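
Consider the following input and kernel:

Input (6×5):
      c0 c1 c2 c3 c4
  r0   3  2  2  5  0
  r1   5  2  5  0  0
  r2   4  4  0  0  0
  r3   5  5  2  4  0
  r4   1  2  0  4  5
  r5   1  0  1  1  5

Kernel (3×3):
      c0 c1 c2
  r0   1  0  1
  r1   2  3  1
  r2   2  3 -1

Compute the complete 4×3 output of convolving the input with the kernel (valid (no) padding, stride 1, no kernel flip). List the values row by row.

Output[0,0]: The receptive field on the input at this output position is [3 2 2 / 5 2 5 / 4 4 0]. Elementwise product with the kernel and sum: 3·1 + 2·1 + 5·2 + 2·3 + 5·1 + 4·2 + 4·3 + 0·-1.

46 34 12
53 22 21
39 24 23
16 19 19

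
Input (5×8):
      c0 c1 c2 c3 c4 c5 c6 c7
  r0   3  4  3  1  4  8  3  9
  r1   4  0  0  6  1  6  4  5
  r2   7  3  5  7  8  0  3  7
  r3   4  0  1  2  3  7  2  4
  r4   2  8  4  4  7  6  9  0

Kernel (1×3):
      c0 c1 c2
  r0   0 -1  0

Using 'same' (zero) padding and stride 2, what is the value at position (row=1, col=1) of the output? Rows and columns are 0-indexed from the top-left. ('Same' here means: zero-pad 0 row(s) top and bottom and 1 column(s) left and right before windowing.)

The receptive field on the zero-padded input at this output position is [3 5 7]. Elementwise product with the kernel and sum: 5·-1.

-5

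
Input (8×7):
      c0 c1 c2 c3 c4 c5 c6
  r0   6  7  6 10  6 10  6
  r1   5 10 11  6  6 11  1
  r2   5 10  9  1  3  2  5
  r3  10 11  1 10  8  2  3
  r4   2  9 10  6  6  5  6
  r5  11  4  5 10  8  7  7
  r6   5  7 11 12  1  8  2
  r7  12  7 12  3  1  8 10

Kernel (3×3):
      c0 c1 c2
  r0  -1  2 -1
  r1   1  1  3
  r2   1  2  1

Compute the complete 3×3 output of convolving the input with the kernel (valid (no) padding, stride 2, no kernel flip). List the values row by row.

Output[0,0]: The receptive field on the input at this output position is [6 7 6 / 5 10 11 / 5 10 9]. Elementwise product with the kernel and sum: 6·-1 + 7·2 + 6·-1 + 5·1 + 10·1 + 11·3 + 5·1 + 10·2 + 9·1.
Output[0,1]: The receptive field on the input at this output position is [6 10 6 / 11 6 6 / 9 1 3]. Elementwise product with the kernel and sum: 6·-1 + 10·2 + 6·-1 + 11·1 + 6·1 + 6·3 + 9·1 + 1·2 + 3·1.

84 57 40
60 53 37
66 71 53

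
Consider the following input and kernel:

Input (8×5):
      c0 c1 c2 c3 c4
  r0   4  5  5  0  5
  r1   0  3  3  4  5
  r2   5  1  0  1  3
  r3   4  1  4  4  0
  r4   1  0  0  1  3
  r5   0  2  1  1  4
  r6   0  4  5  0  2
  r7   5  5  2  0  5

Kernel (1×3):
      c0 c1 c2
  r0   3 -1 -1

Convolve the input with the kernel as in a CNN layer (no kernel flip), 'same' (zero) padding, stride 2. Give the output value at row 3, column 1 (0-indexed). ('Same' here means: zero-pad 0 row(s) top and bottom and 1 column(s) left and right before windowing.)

7

The receptive field on the zero-padded input at this output position is [4 5 0]. Elementwise product with the kernel and sum: 4·3 + 5·-1 + 0·-1.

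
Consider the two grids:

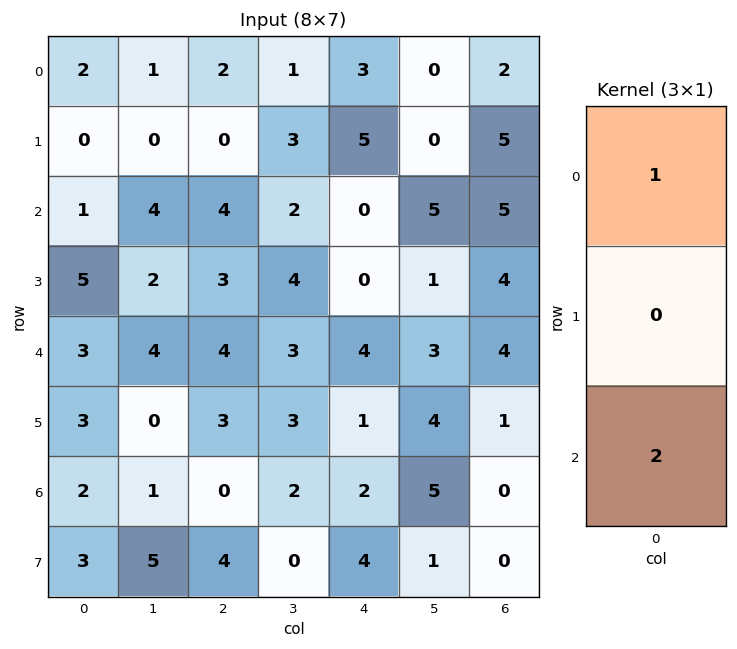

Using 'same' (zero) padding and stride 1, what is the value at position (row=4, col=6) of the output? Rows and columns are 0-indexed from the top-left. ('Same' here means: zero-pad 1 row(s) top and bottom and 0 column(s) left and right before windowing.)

6

The receptive field on the zero-padded input at this output position is [4 / 4 / 1]. Elementwise product with the kernel and sum: 4·1 + 1·2.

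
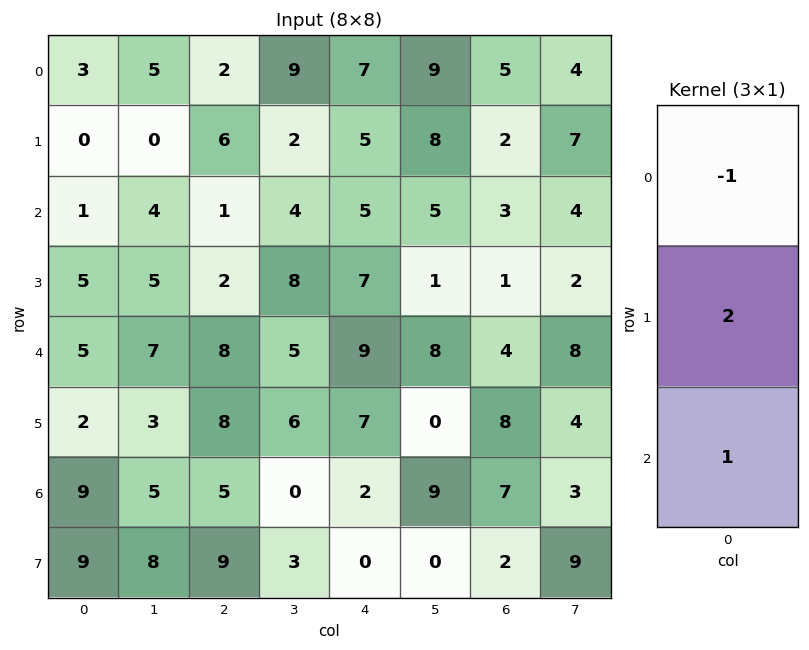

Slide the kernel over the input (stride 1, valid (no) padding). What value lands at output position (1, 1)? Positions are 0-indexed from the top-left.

13

The receptive field on the input at this output position is [0 / 4 / 5]. Elementwise product with the kernel and sum: 0·-1 + 4·2 + 5·1.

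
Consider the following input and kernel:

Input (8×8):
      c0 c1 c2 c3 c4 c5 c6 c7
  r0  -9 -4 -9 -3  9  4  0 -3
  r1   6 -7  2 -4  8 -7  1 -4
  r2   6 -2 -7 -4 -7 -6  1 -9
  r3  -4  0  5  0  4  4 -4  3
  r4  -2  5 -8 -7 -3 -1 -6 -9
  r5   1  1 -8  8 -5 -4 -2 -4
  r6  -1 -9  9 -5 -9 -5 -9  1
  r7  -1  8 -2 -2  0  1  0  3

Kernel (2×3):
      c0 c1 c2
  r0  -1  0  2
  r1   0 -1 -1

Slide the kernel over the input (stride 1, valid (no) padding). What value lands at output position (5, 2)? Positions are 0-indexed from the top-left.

The receptive field on the input at this output position is [-8 8 -5 / 9 -5 -9]. Elementwise product with the kernel and sum: -8·-1 + -5·2 + -5·-1 + -9·-1.

12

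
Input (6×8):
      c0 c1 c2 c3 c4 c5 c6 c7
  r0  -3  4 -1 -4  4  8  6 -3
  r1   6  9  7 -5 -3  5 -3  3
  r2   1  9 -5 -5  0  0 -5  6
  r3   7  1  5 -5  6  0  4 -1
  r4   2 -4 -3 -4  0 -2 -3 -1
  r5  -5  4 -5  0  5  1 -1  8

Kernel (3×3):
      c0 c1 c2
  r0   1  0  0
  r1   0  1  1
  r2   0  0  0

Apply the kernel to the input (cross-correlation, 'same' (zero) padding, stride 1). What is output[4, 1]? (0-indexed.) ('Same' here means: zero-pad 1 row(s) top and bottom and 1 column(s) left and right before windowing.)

0

The receptive field on the zero-padded input at this output position is [7 1 5 / 2 -4 -3 / -5 4 -5]. Elementwise product with the kernel and sum: 7·1 + -4·1 + -3·1.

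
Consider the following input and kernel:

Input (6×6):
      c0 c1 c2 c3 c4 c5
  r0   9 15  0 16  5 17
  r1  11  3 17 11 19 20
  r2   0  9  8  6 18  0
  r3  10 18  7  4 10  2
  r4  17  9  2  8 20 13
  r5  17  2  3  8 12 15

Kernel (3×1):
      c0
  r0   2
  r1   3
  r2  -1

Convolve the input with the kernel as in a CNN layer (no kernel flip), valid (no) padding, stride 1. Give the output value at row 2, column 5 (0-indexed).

The receptive field on the input at this output position is [0 / 2 / 13]. Elementwise product with the kernel and sum: 0·2 + 2·3 + 13·-1.

-7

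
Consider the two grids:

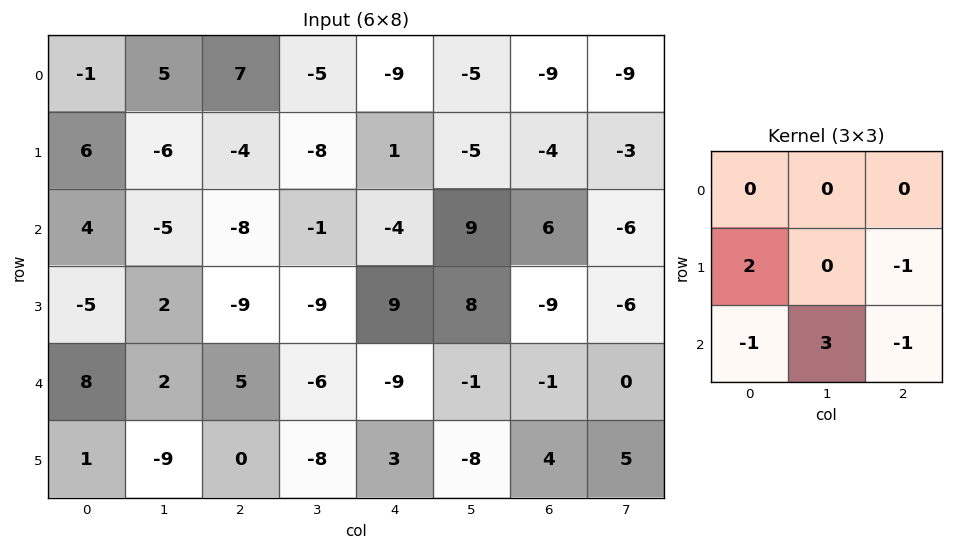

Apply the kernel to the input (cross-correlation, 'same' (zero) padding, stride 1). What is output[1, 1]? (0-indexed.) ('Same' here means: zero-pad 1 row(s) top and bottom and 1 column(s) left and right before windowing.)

5

The receptive field on the zero-padded input at this output position is [-1 5 7 / 6 -6 -4 / 4 -5 -8]. Elementwise product with the kernel and sum: 6·2 + -4·-1 + 4·-1 + -5·3 + -8·-1.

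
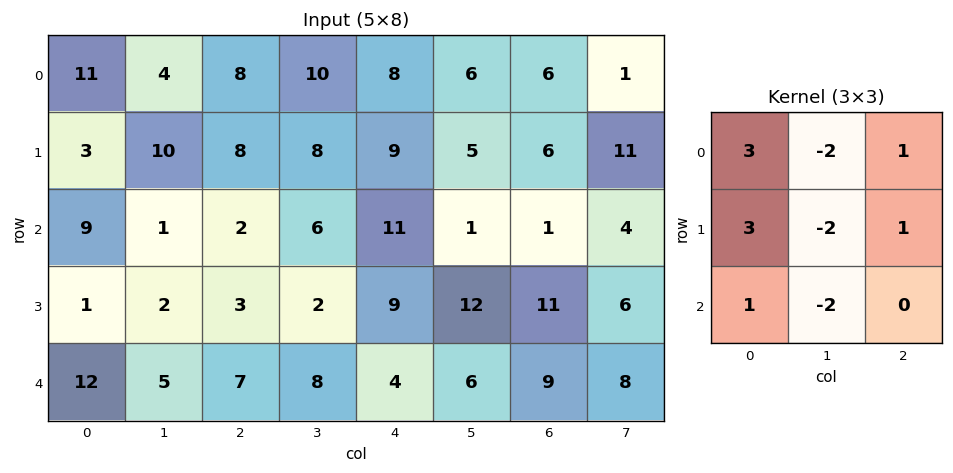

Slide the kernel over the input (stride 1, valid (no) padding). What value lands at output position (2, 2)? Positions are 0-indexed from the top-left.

10

The receptive field on the input at this output position is [2 6 11 / 3 2 9 / 7 8 4]. Elementwise product with the kernel and sum: 2·3 + 6·-2 + 11·1 + 3·3 + 2·-2 + 9·1 + 7·1 + 8·-2.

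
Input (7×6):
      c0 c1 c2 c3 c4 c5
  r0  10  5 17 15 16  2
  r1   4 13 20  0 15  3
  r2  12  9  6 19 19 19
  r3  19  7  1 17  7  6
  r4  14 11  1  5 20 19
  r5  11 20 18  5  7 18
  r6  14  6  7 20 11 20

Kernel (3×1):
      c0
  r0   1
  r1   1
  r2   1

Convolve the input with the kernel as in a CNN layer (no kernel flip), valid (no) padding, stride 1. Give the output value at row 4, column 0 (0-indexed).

The receptive field on the input at this output position is [14 / 11 / 14]. Elementwise product with the kernel and sum: 14·1 + 11·1 + 14·1.

39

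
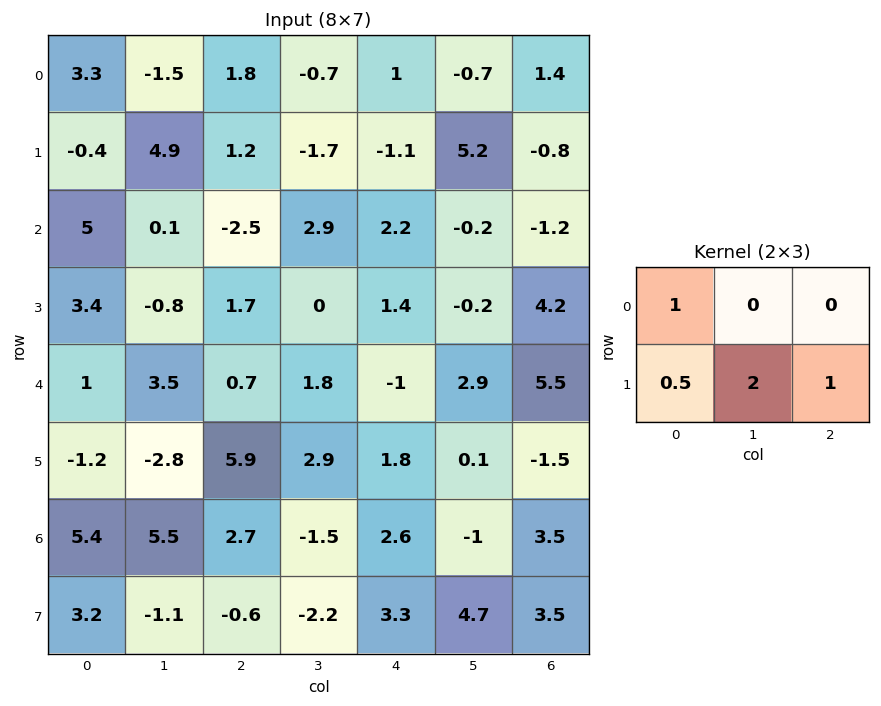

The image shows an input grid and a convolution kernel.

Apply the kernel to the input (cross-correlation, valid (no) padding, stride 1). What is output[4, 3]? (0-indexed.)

The receptive field on the input at this output position is [1.8 -1 2.9 / 2.9 1.8 0.1]. Elementwise product with the kernel and sum: 1.8·1 + 2.9·0.5 + 1.8·2 + 0.1·1.

6.95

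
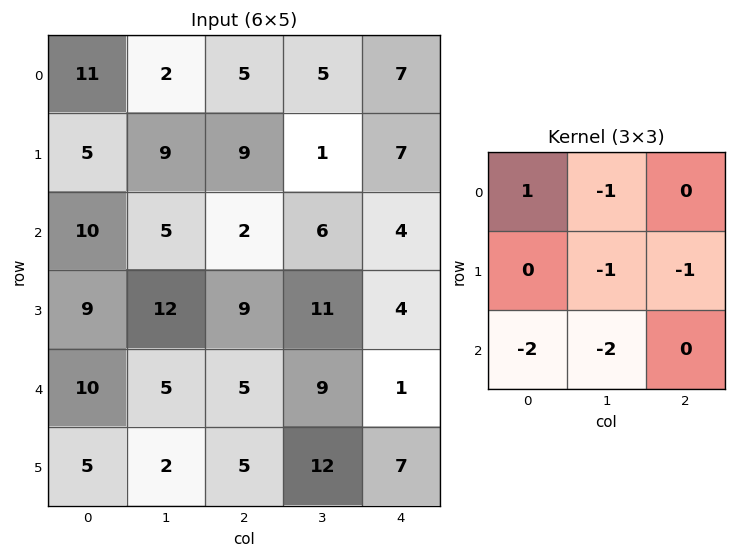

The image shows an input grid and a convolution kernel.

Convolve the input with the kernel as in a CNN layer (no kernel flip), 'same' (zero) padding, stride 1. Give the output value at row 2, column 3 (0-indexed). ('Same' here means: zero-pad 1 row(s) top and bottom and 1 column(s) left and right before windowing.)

-42

The receptive field on the zero-padded input at this output position is [9 1 7 / 2 6 4 / 9 11 4]. Elementwise product with the kernel and sum: 9·1 + 1·-1 + 6·-1 + 4·-1 + 9·-2 + 11·-2.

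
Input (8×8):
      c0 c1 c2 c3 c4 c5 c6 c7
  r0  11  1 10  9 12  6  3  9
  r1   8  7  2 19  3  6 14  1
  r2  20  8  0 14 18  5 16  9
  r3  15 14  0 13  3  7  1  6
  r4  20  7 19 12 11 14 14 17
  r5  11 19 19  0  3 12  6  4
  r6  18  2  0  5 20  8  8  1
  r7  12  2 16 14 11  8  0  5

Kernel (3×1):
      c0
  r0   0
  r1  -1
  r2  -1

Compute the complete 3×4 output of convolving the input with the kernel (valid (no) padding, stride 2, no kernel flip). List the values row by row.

Output[0,0]: The receptive field on the input at this output position is [11 / 8 / 20]. Elementwise product with the kernel and sum: 8·-1 + 20·-1.

-28 -2 -21 -30
-35 -19 -14 -15
-29 -19 -23 -14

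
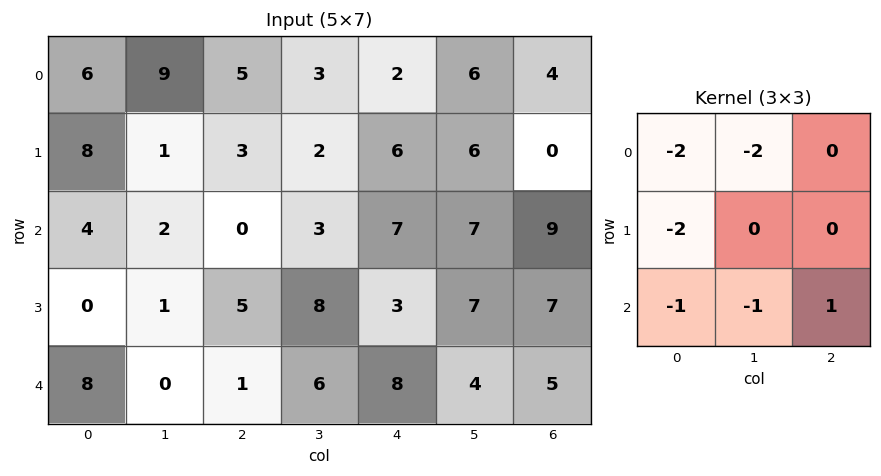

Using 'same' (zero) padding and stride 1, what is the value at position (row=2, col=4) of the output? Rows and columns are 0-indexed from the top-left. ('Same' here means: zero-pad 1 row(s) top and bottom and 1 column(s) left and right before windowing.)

The receptive field on the zero-padded input at this output position is [2 6 6 / 3 7 7 / 8 3 7]. Elementwise product with the kernel and sum: 2·-2 + 6·-2 + 3·-2 + 8·-1 + 3·-1 + 7·1.

-26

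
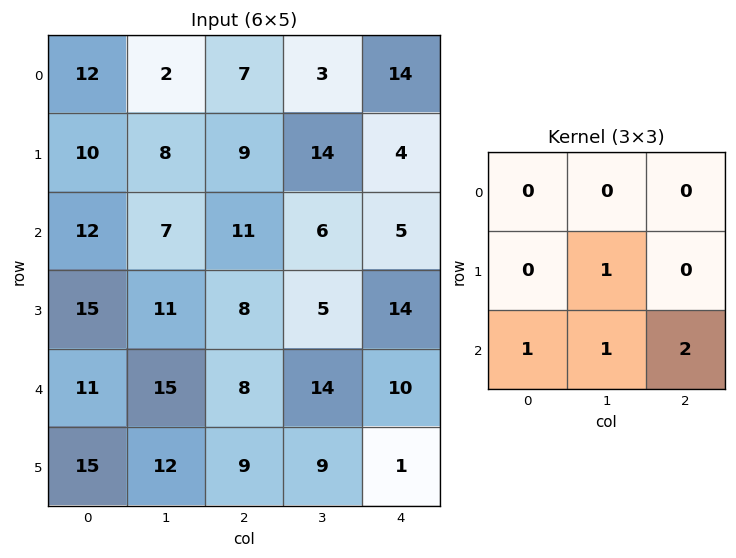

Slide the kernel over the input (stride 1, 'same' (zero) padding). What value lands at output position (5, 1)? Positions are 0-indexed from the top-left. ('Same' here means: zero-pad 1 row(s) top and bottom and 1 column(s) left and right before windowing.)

The receptive field on the zero-padded input at this output position is [11 15 8 / 15 12 9 / 0 0 0]. Elementwise product with the kernel and sum: 12·1 + 0·1 + 0·1 + 0·2.

12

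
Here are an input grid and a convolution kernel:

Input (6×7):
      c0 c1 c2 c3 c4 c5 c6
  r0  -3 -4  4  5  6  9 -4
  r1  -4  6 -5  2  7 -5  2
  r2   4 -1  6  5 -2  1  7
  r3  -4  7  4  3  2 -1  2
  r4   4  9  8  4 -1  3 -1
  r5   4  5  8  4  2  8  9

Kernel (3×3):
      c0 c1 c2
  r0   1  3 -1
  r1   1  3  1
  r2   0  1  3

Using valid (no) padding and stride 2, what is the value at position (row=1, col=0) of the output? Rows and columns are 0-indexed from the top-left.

The receptive field on the input at this output position is [4 -1 6 / -4 7 4 / 4 9 8]. Elementwise product with the kernel and sum: 4·1 + -1·3 + 6·-1 + -4·1 + 7·3 + 4·1 + 9·1 + 8·3.

49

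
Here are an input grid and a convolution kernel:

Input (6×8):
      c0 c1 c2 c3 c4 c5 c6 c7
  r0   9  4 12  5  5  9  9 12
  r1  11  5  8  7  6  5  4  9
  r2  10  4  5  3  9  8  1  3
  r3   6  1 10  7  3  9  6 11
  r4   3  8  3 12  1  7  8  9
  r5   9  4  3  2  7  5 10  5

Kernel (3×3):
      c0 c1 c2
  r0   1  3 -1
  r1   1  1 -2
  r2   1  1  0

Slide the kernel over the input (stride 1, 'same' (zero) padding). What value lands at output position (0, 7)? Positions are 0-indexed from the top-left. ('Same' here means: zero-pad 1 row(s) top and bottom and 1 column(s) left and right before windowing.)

The receptive field on the zero-padded input at this output position is [0 0 0 / 9 12 0 / 4 9 0]. Elementwise product with the kernel and sum: 0·1 + 0·3 + 0·-1 + 9·1 + 12·1 + 0·-2 + 4·1 + 9·1.

34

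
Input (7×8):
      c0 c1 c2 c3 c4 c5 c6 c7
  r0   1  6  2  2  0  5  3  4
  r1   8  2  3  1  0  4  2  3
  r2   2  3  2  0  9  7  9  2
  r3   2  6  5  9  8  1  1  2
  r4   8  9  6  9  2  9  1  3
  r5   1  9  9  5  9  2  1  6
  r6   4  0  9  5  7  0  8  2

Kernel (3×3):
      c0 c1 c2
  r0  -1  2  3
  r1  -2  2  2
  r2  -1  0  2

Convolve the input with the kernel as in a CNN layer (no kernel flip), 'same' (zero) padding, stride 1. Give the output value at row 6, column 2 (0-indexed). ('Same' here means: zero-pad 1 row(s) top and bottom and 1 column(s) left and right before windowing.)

The receptive field on the zero-padded input at this output position is [9 9 5 / 0 9 5 / 0 0 0]. Elementwise product with the kernel and sum: 9·-1 + 9·2 + 5·3 + 0·-2 + 9·2 + 5·2 + 0·-1 + 0·2.

52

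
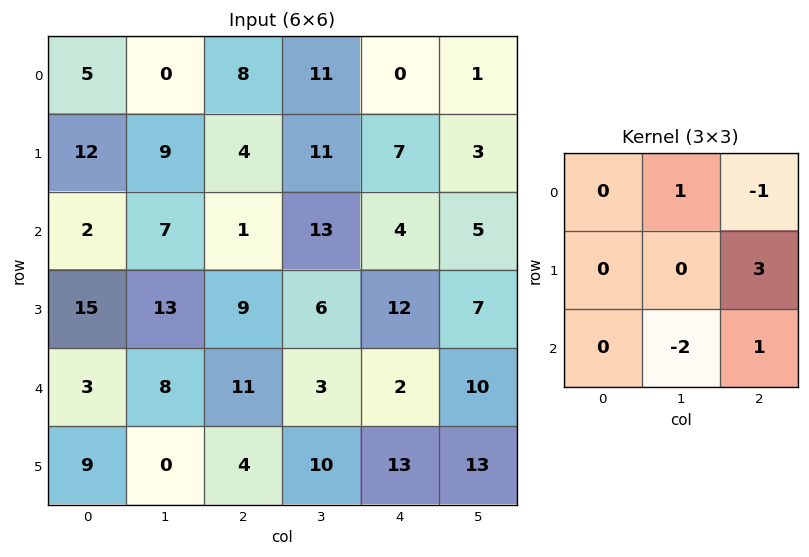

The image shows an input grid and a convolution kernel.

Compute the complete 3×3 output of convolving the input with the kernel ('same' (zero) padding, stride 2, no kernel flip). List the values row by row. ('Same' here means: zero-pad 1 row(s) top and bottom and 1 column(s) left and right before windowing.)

Output[0,0]: The receptive field on the zero-padded input at this output position is [0 0 0 / 0 5 0 / 0 12 9]. Elementwise product with the kernel and sum: 0·1 + 0·-1 + 0·3 + 12·-2 + 9·1.

-15 36 -8
7 20 2
8 14 22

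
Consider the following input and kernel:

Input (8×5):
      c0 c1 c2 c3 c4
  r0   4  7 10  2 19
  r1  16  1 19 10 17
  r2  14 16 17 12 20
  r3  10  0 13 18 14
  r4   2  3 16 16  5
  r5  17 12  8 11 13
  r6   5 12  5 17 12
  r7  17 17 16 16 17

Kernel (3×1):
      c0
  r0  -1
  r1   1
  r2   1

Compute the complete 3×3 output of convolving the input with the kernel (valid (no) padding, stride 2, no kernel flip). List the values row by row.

Output[0,0]: The receptive field on the input at this output position is [4 / 16 / 14]. Elementwise product with the kernel and sum: 4·-1 + 16·1 + 14·1.
Output[0,1]: The receptive field on the input at this output position is [10 / 19 / 17]. Elementwise product with the kernel and sum: 10·-1 + 19·1 + 17·1.

26 26 18
-2 12 -1
20 -3 20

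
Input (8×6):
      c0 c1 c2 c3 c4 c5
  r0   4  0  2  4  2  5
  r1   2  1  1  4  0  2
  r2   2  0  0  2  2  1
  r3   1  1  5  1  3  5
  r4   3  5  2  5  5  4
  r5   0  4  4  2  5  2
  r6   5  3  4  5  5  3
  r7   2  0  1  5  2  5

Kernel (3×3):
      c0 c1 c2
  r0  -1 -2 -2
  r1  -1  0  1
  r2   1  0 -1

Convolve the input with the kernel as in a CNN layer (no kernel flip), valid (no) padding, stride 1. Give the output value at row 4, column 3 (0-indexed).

-21

The receptive field on the input at this output position is [5 5 4 / 2 5 2 / 5 5 3]. Elementwise product with the kernel and sum: 5·-1 + 5·-2 + 4·-2 + 2·-1 + 2·1 + 5·1 + 3·-1.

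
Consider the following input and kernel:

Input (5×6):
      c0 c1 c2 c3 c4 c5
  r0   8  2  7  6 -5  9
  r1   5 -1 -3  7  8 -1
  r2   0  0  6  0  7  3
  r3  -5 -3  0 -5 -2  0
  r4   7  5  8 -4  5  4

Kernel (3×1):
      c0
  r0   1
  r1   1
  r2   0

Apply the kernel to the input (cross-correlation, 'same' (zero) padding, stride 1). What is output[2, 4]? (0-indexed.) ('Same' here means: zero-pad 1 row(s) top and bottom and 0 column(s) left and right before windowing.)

15

The receptive field on the zero-padded input at this output position is [8 / 7 / -2]. Elementwise product with the kernel and sum: 8·1 + 7·1.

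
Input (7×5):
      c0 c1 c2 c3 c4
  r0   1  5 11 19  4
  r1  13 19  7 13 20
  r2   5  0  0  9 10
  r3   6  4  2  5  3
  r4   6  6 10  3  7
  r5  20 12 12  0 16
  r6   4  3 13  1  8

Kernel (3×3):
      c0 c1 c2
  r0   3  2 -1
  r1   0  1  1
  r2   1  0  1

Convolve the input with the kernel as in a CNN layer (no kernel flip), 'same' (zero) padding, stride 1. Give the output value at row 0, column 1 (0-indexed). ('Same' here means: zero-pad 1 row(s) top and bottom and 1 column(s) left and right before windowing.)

The receptive field on the zero-padded input at this output position is [0 0 0 / 1 5 11 / 13 19 7]. Elementwise product with the kernel and sum: 0·3 + 0·2 + 0·-1 + 5·1 + 11·1 + 13·1 + 7·1.

36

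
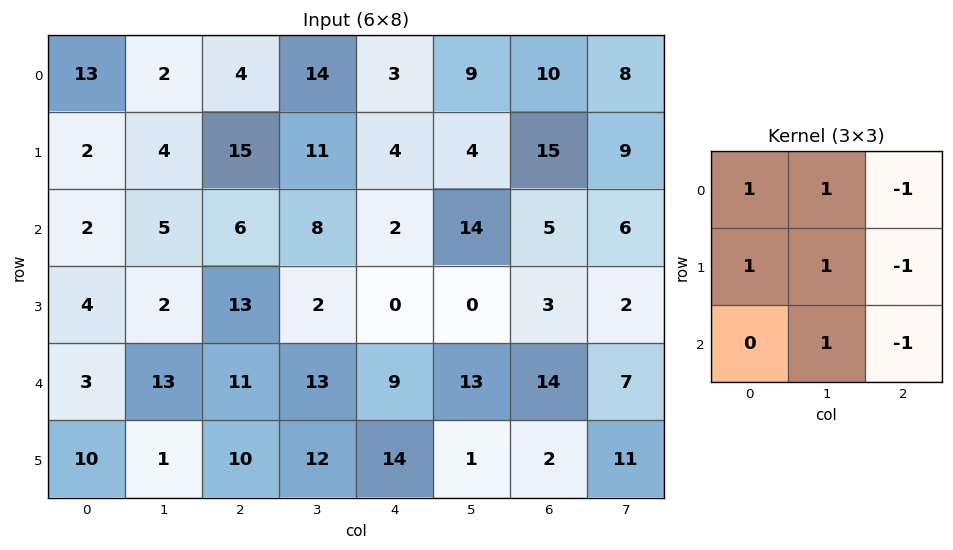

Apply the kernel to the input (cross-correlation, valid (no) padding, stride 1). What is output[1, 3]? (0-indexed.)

The receptive field on the input at this output position is [11 4 4 / 8 2 14 / 2 0 0]. Elementwise product with the kernel and sum: 11·1 + 4·1 + 4·-1 + 8·1 + 2·1 + 14·-1 + 0·1 + 0·-1.

7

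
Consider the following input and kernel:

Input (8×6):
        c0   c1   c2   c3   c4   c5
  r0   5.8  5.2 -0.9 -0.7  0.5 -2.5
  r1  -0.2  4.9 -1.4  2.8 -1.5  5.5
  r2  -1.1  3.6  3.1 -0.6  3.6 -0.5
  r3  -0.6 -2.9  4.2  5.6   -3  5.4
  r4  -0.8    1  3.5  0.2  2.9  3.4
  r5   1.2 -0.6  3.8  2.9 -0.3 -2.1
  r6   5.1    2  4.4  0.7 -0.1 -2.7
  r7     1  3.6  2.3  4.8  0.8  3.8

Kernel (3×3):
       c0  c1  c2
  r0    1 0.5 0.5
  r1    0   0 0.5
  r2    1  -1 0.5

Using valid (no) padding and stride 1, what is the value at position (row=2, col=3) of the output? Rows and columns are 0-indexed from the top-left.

2.65

The receptive field on the input at this output position is [-0.6 3.6 -0.5 / 5.6 -3 5.4 / 0.2 2.9 3.4]. Elementwise product with the kernel and sum: -0.6·1 + 3.6·0.5 + -0.5·0.5 + 5.4·0.5 + 0.2·1 + 2.9·-1 + 3.4·0.5.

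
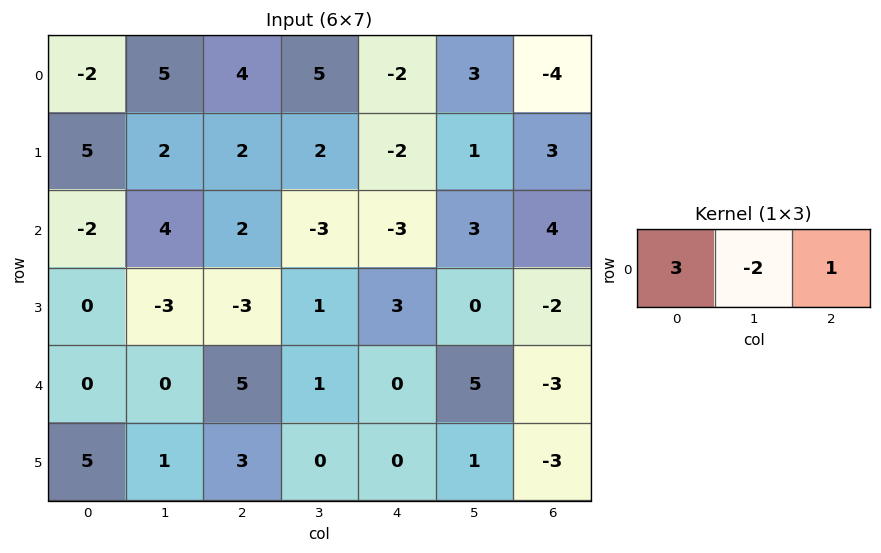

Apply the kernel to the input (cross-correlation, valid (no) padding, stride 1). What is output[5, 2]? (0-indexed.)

9

The receptive field on the input at this output position is [3 0 0]. Elementwise product with the kernel and sum: 3·3 + 0·-2 + 0·1.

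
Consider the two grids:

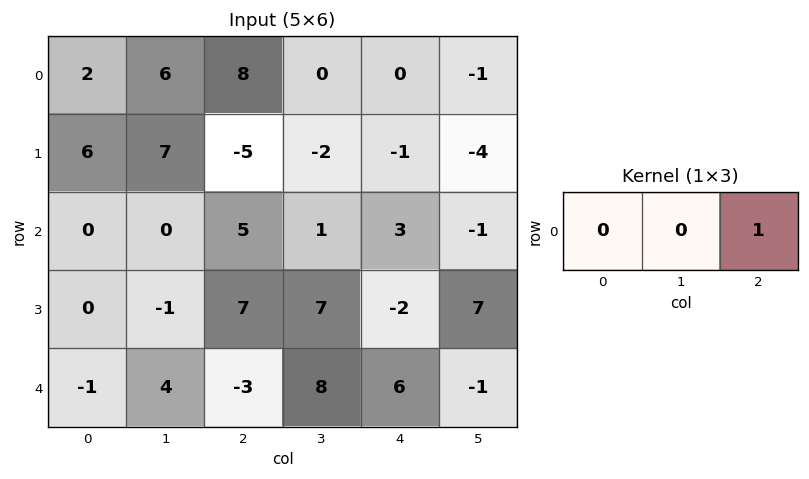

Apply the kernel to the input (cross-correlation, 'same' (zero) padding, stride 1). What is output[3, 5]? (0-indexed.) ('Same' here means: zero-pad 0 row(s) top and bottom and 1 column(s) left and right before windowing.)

0

The receptive field on the zero-padded input at this output position is [-2 7 0]. Elementwise product with the kernel and sum: 0·1.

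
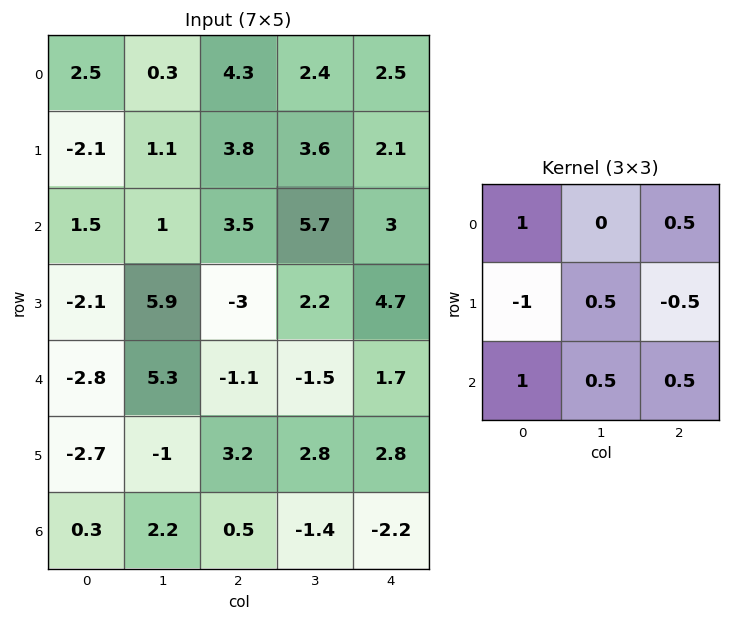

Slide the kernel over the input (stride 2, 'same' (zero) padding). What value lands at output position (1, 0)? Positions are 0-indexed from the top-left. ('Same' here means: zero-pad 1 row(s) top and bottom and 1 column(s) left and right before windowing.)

2.7

The receptive field on the zero-padded input at this output position is [0 -2.1 1.1 / 0 1.5 1 / 0 -2.1 5.9]. Elementwise product with the kernel and sum: 0·1 + 1.1·0.5 + 0·-1 + 1.5·0.5 + 1·-0.5 + 0·1 + -2.1·0.5 + 5.9·0.5.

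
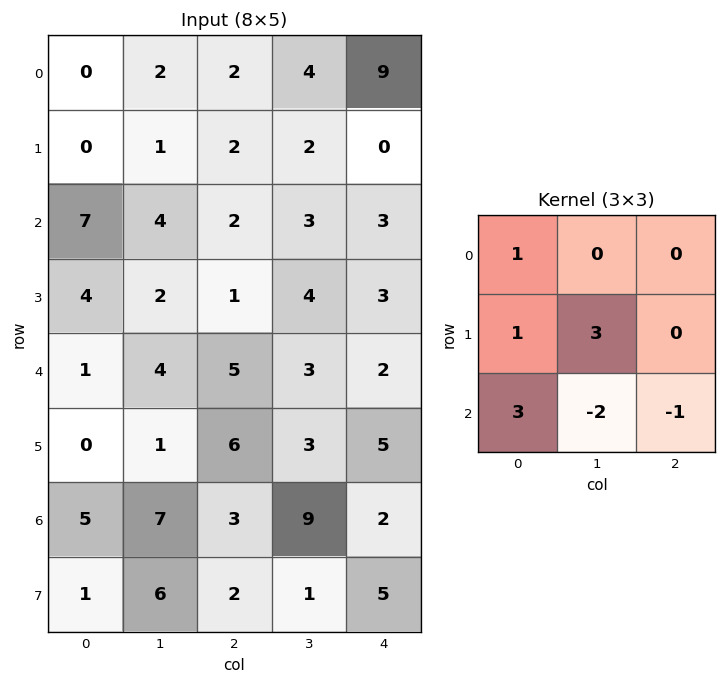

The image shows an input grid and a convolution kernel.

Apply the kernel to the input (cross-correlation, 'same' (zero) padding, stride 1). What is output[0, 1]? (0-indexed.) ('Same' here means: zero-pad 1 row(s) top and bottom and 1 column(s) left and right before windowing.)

The receptive field on the zero-padded input at this output position is [0 0 0 / 0 2 2 / 0 1 2]. Elementwise product with the kernel and sum: 0·1 + 0·1 + 2·3 + 0·3 + 1·-2 + 2·-1.

2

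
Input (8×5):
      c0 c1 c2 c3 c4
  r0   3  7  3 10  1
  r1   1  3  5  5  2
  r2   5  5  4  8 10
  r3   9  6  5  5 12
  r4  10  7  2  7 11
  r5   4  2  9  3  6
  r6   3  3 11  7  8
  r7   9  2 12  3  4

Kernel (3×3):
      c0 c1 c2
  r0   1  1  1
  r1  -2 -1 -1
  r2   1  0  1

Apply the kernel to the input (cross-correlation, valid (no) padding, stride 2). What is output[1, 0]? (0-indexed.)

The receptive field on the input at this output position is [5 5 4 / 9 6 5 / 10 7 2]. Elementwise product with the kernel and sum: 5·1 + 5·1 + 4·1 + 9·-2 + 6·-1 + 5·-1 + 10·1 + 2·1.

-3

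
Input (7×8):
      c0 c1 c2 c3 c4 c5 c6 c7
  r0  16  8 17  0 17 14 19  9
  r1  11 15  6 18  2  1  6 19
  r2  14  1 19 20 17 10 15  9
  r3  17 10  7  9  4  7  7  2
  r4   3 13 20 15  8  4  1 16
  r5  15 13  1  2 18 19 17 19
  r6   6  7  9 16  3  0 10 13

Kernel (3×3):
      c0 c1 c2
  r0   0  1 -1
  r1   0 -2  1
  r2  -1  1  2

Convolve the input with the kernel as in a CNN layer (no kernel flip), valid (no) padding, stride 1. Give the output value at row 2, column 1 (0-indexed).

The receptive field on the input at this output position is [1 19 20 / 10 7 9 / 13 20 15]. Elementwise product with the kernel and sum: 19·1 + 20·-1 + 7·-2 + 9·1 + 13·-1 + 20·1 + 15·2.

31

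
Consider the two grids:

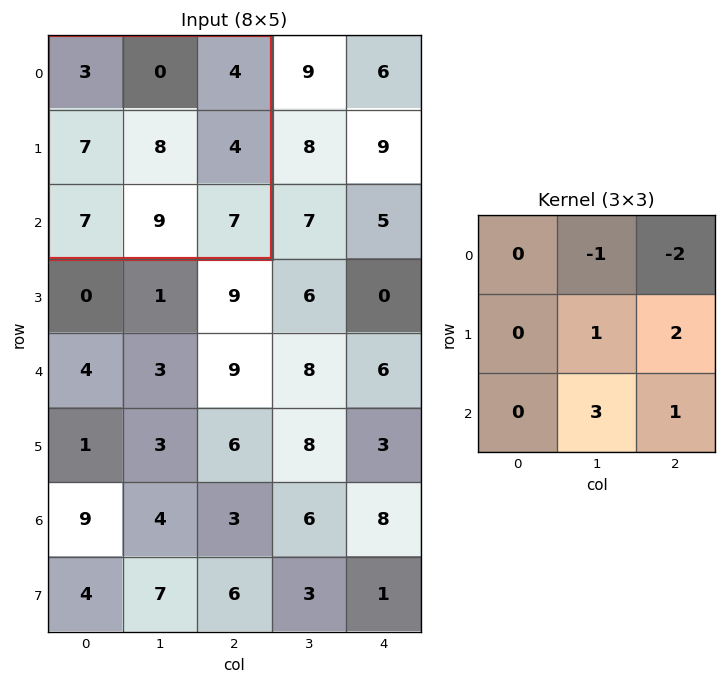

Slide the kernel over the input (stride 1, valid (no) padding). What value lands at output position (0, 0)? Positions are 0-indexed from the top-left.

42

The receptive field on the input at this output position is [3 0 4 / 7 8 4 / 7 9 7]. Elementwise product with the kernel and sum: 0·-1 + 4·-2 + 8·1 + 4·2 + 9·3 + 7·1.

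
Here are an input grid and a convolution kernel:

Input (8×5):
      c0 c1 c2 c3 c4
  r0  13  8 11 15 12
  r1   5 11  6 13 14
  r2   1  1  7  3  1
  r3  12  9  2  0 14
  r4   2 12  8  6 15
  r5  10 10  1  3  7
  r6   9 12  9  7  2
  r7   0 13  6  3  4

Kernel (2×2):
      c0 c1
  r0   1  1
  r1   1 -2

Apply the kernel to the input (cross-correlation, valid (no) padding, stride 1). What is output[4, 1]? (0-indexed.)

The receptive field on the input at this output position is [12 8 / 10 1]. Elementwise product with the kernel and sum: 12·1 + 8·1 + 10·1 + 1·-2.

28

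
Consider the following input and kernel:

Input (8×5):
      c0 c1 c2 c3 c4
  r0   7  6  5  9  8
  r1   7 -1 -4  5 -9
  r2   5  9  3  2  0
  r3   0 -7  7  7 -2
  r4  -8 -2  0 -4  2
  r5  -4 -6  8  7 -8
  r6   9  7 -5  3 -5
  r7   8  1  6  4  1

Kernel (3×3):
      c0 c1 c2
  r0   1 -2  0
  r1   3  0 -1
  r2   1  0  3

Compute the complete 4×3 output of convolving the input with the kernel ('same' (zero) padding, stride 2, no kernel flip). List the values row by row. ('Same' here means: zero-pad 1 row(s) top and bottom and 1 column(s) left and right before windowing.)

-9 23 32
-44 46 36
-16 -8 6
4 9 36

Output[0,0]: The receptive field on the zero-padded input at this output position is [0 0 0 / 0 7 6 / 0 7 -1]. Elementwise product with the kernel and sum: 0·1 + 0·-2 + 0·3 + 6·-1 + 0·1 + -1·3.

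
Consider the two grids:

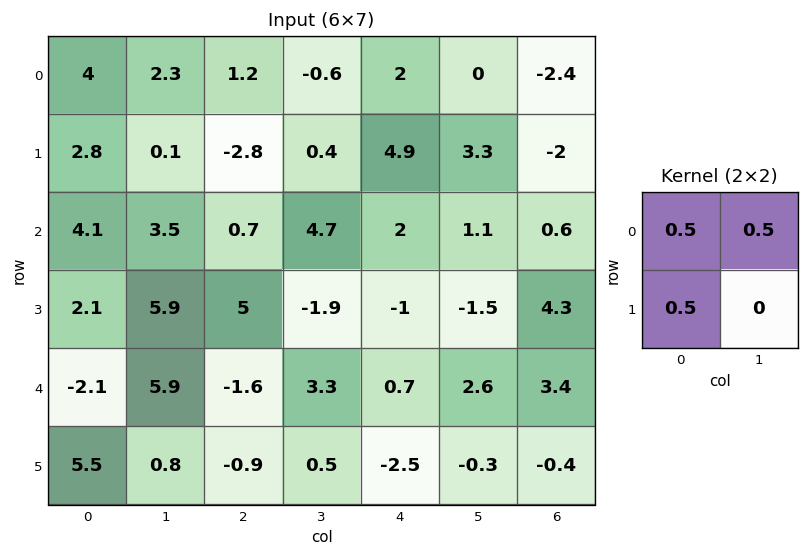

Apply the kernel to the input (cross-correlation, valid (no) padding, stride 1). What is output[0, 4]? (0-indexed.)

3.45

The receptive field on the input at this output position is [2 0 / 4.9 3.3]. Elementwise product with the kernel and sum: 2·0.5 + 0·0.5 + 4.9·0.5.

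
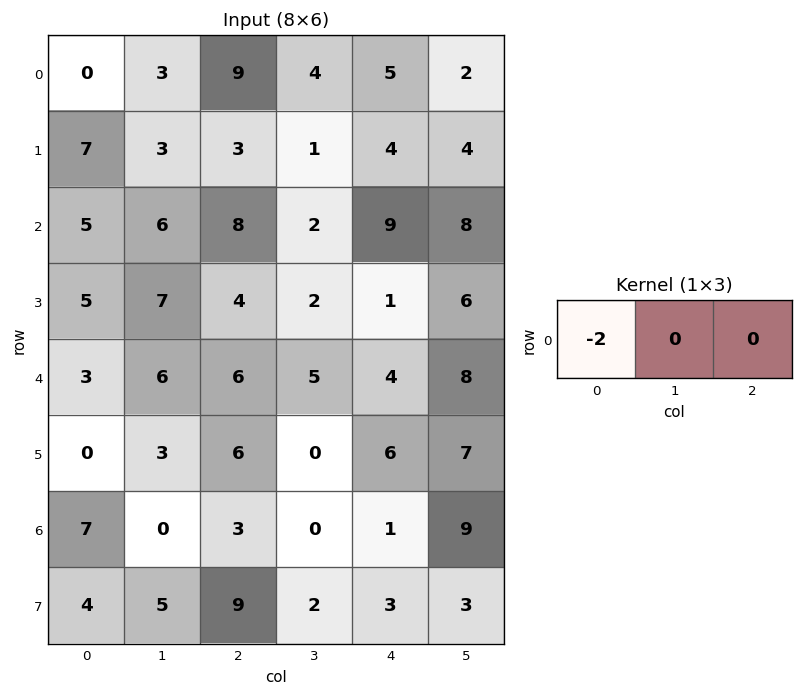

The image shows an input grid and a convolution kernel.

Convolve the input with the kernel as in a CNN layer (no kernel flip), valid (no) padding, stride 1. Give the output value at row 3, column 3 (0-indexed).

-4

The receptive field on the input at this output position is [2 1 6]. Elementwise product with the kernel and sum: 2·-2.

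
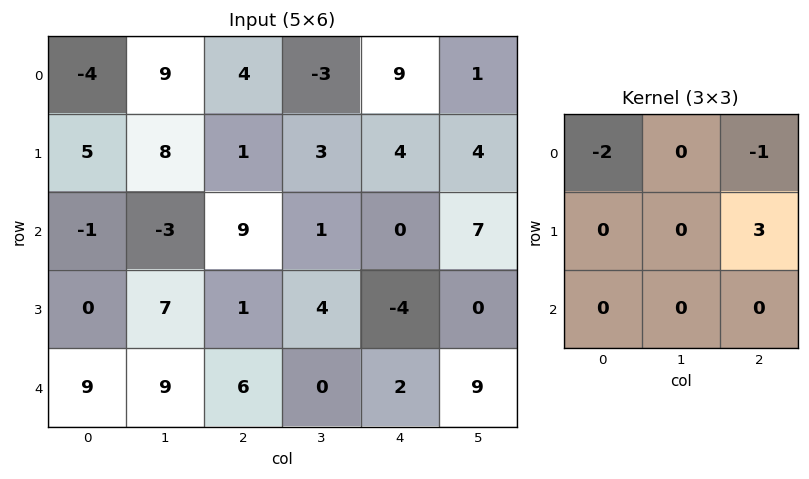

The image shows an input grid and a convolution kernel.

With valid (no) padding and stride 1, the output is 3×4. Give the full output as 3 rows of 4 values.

Output[0,0]: The receptive field on the input at this output position is [-4 9 4 / 5 8 1 / -1 -3 9]. Elementwise product with the kernel and sum: -4·-2 + 4·-1 + 1·3.

7 -6 -5 17
16 -16 -6 11
-4 17 -30 -9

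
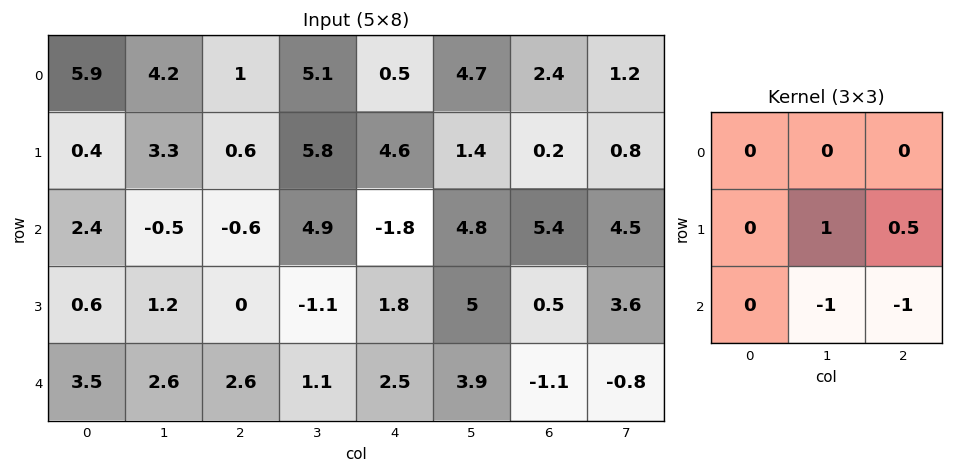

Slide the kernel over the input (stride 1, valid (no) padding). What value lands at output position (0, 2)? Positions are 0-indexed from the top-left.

The receptive field on the input at this output position is [1 5.1 0.5 / 0.6 5.8 4.6 / -0.6 4.9 -1.8]. Elementwise product with the kernel and sum: 5.8·1 + 4.6·0.5 + 4.9·-1 + -1.8·-1.

5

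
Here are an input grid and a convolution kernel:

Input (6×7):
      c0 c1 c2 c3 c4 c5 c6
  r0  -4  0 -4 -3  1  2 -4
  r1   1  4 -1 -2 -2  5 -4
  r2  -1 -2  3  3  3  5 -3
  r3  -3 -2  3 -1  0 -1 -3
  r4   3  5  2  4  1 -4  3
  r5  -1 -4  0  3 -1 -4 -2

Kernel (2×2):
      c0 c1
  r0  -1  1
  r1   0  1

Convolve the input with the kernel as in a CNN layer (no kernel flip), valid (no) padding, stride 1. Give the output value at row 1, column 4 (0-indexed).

12

The receptive field on the input at this output position is [-2 5 / 3 5]. Elementwise product with the kernel and sum: -2·-1 + 5·1 + 5·1.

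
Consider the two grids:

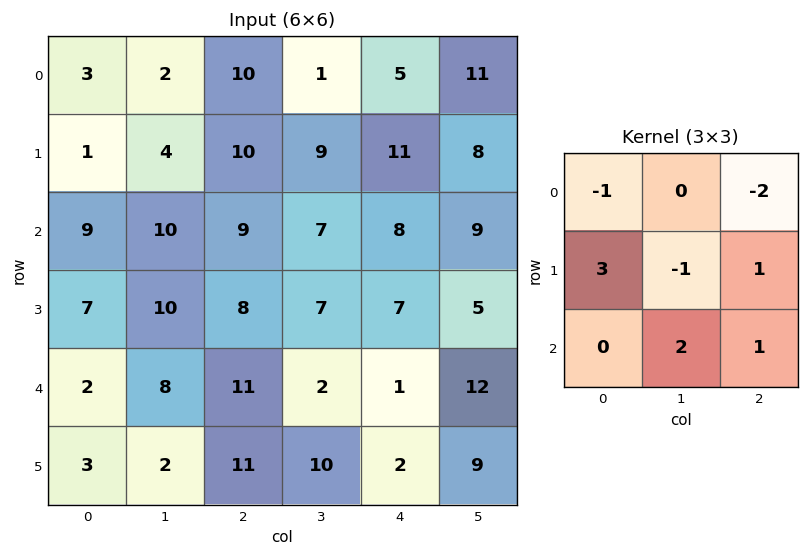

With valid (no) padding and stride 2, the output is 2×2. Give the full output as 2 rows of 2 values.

15 34
19 4

Output[0,0]: The receptive field on the input at this output position is [3 2 10 / 1 4 10 / 9 10 9]. Elementwise product with the kernel and sum: 3·-1 + 10·-2 + 1·3 + 4·-1 + 10·1 + 10·2 + 9·1.
Output[0,1]: The receptive field on the input at this output position is [10 1 5 / 10 9 11 / 9 7 8]. Elementwise product with the kernel and sum: 10·-1 + 5·-2 + 10·3 + 9·-1 + 11·1 + 7·2 + 8·1.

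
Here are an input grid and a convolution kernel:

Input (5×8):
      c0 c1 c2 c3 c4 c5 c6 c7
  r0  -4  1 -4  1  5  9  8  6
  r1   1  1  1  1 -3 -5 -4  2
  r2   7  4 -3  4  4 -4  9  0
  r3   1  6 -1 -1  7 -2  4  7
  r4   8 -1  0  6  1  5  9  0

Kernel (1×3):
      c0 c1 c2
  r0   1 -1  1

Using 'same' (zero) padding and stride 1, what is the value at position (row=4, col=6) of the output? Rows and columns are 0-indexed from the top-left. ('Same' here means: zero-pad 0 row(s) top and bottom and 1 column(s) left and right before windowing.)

-4

The receptive field on the zero-padded input at this output position is [5 9 0]. Elementwise product with the kernel and sum: 5·1 + 9·-1 + 0·1.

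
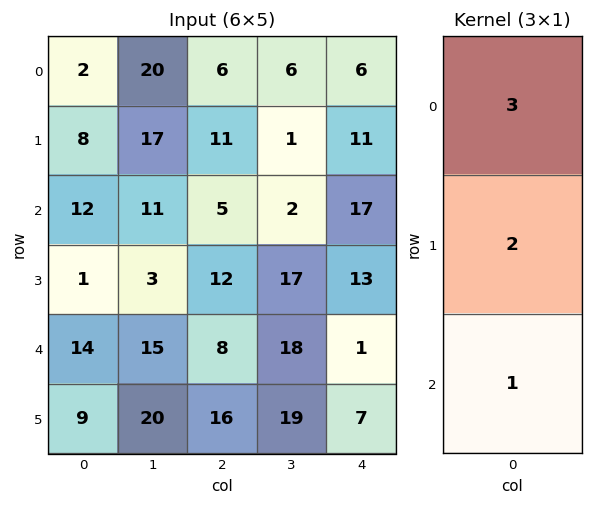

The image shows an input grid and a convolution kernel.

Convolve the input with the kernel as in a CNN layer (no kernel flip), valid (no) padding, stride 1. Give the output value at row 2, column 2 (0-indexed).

The receptive field on the input at this output position is [5 / 12 / 8]. Elementwise product with the kernel and sum: 5·3 + 12·2 + 8·1.

47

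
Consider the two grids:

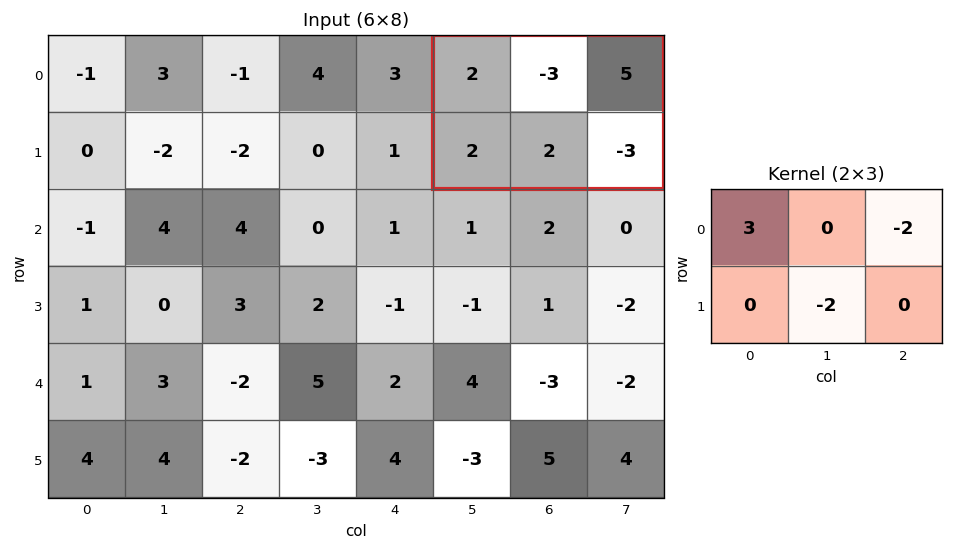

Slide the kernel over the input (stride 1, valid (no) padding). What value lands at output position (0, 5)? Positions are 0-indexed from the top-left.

-8

The receptive field on the input at this output position is [2 -3 5 / 2 2 -3]. Elementwise product with the kernel and sum: 2·3 + 5·-2 + 2·-2.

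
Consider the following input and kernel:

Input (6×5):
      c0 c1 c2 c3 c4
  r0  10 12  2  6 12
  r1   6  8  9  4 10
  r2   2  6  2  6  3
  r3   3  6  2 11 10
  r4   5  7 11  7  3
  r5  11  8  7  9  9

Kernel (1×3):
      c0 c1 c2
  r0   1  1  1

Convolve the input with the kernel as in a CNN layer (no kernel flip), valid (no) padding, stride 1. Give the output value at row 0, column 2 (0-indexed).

The receptive field on the input at this output position is [2 6 12]. Elementwise product with the kernel and sum: 2·1 + 6·1 + 12·1.

20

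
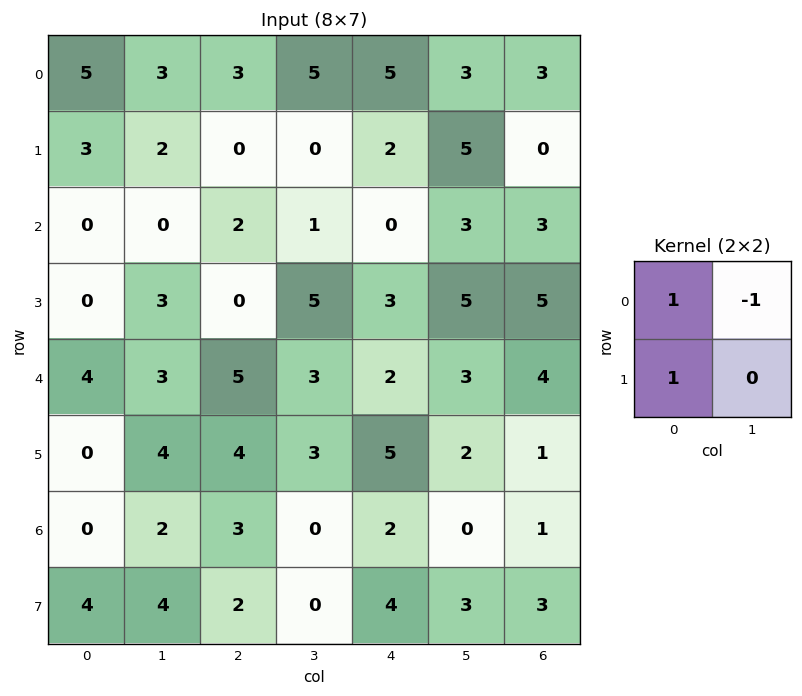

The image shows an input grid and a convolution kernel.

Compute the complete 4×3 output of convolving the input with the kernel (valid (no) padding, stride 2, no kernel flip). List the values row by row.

Output[0,0]: The receptive field on the input at this output position is [5 3 / 3 2]. Elementwise product with the kernel and sum: 5·1 + 3·-1 + 3·1.
Output[0,1]: The receptive field on the input at this output position is [3 5 / 0 0]. Elementwise product with the kernel and sum: 3·1 + 5·-1 + 0·1.

5 -2 4
0 1 0
1 6 4
2 5 6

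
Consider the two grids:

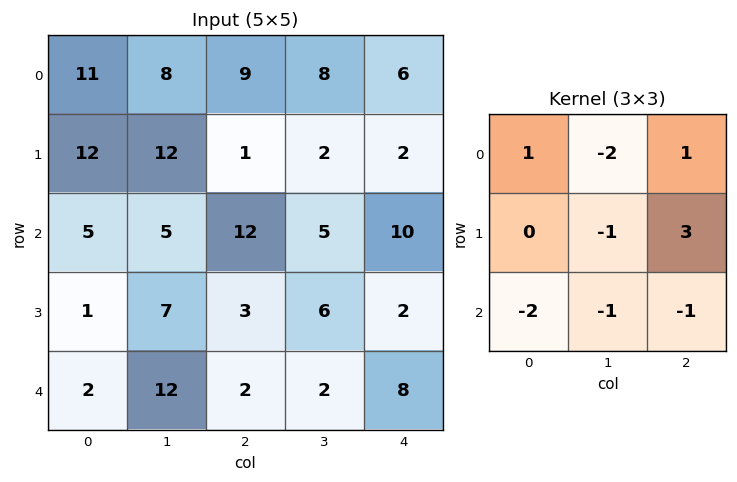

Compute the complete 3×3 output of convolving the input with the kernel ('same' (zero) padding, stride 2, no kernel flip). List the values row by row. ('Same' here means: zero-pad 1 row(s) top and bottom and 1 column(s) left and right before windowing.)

-11 -12 -12
-10 -8 -26
39 11 -6

Output[0,0]: The receptive field on the zero-padded input at this output position is [0 0 0 / 0 11 8 / 0 12 12]. Elementwise product with the kernel and sum: 0·1 + 0·-2 + 0·1 + 11·-1 + 8·3 + 0·-2 + 12·-1 + 12·-1.
Output[0,1]: The receptive field on the zero-padded input at this output position is [0 0 0 / 8 9 8 / 12 1 2]. Elementwise product with the kernel and sum: 0·1 + 0·-2 + 0·1 + 9·-1 + 8·3 + 12·-2 + 1·-1 + 2·-1.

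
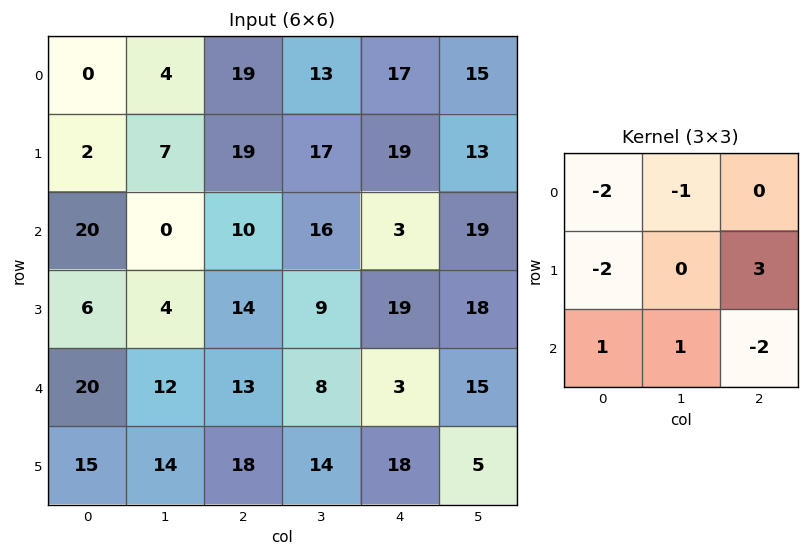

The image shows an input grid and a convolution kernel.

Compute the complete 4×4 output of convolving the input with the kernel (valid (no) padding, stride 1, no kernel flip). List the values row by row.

49 -12 -12 -57
-39 15 -81 -36
-4 18 8 -18
-24 -18 -58 14

Output[0,0]: The receptive field on the input at this output position is [0 4 19 / 2 7 19 / 20 0 10]. Elementwise product with the kernel and sum: 0·-2 + 4·-1 + 2·-2 + 19·3 + 20·1 + 0·1 + 10·-2.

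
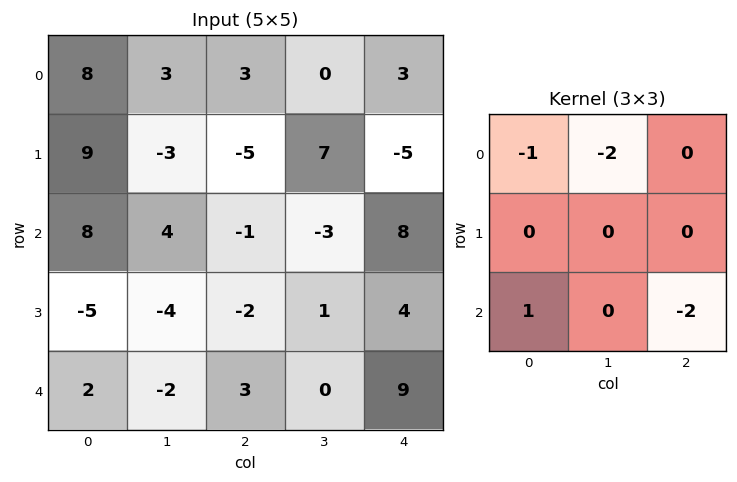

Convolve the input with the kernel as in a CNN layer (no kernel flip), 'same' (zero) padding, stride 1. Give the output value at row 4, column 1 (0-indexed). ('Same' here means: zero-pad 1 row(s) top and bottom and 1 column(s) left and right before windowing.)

13

The receptive field on the zero-padded input at this output position is [-5 -4 -2 / 2 -2 3 / 0 0 0]. Elementwise product with the kernel and sum: -5·-1 + -4·-2 + 0·1 + 0·-2.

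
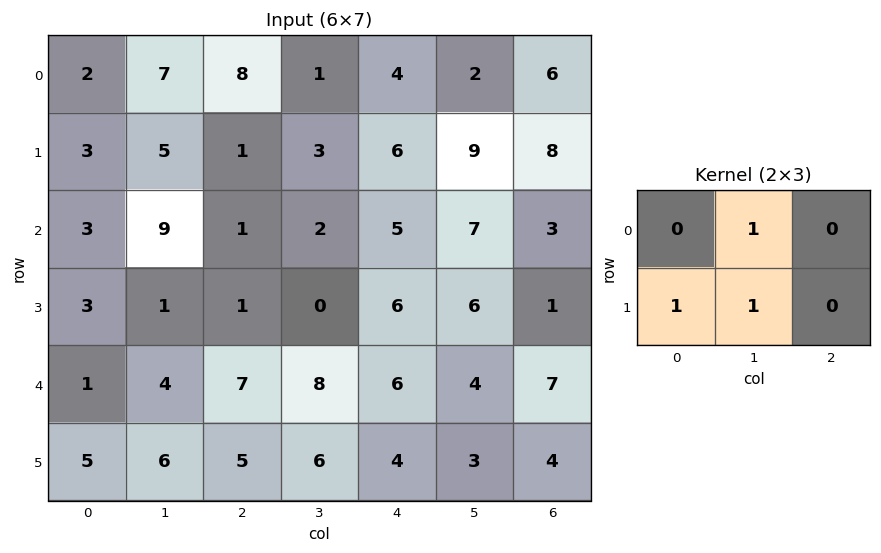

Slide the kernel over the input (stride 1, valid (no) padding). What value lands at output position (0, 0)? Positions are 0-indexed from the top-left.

15

The receptive field on the input at this output position is [2 7 8 / 3 5 1]. Elementwise product with the kernel and sum: 7·1 + 3·1 + 5·1.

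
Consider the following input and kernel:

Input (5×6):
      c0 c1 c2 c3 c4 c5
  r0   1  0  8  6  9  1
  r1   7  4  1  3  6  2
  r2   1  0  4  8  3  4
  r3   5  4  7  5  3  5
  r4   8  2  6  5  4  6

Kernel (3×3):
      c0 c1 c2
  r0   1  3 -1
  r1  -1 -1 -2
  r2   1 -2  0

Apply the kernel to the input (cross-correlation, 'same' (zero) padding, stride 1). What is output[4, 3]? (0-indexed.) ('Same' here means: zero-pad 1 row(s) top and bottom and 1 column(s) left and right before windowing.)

The receptive field on the zero-padded input at this output position is [7 5 3 / 6 5 4 / 0 0 0]. Elementwise product with the kernel and sum: 7·1 + 5·3 + 3·-1 + 6·-1 + 5·-1 + 4·-2 + 0·1 + 0·-2.

0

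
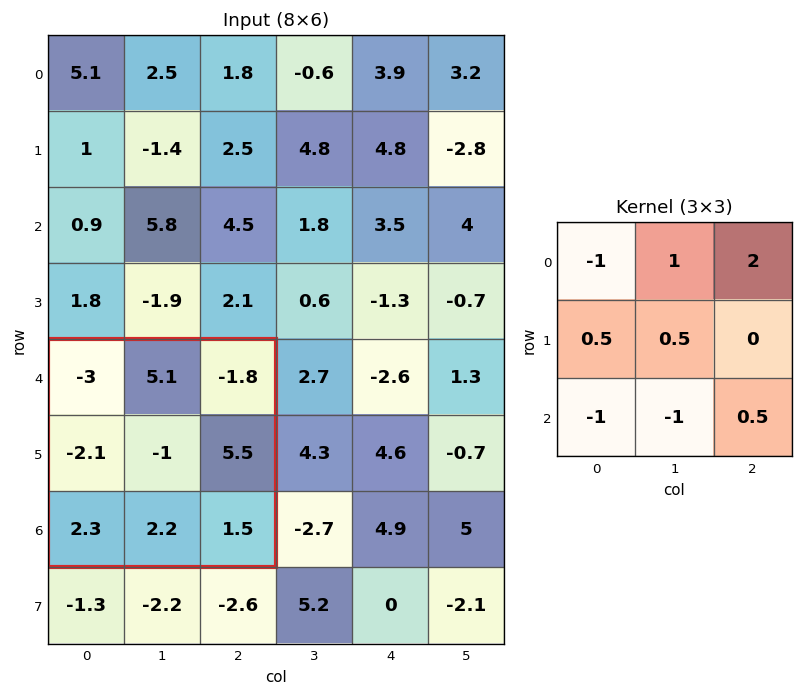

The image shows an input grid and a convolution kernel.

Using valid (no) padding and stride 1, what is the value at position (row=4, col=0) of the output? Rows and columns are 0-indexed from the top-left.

-0.8

The receptive field on the input at this output position is [-3 5.1 -1.8 / -2.1 -1 5.5 / 2.3 2.2 1.5]. Elementwise product with the kernel and sum: -3·-1 + 5.1·1 + -1.8·2 + -2.1·0.5 + -1·0.5 + 2.3·-1 + 2.2·-1 + 1.5·0.5.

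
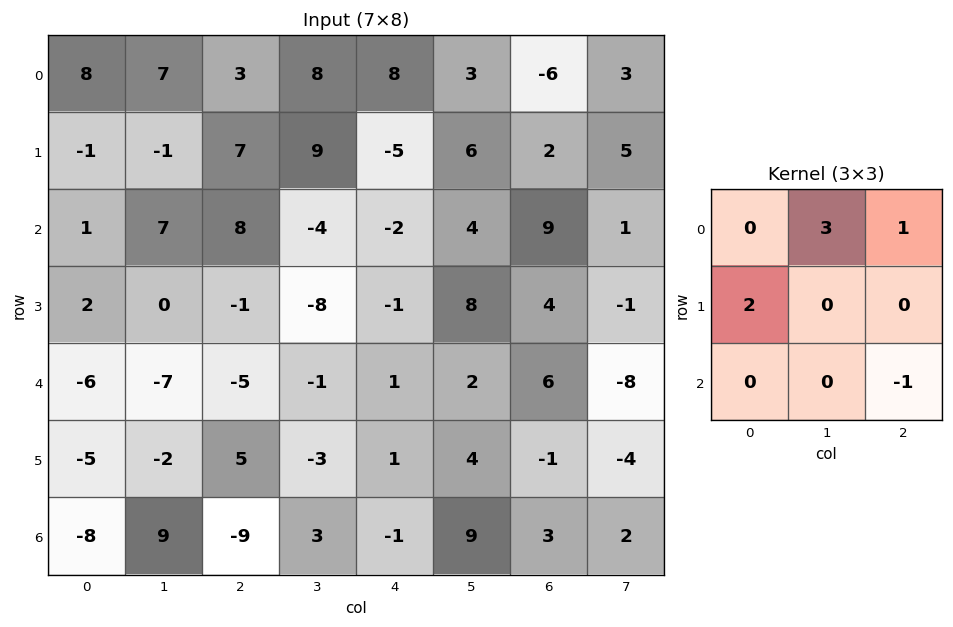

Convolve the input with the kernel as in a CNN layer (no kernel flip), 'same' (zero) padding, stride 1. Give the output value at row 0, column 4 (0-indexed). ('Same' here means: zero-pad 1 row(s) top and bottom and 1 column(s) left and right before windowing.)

10

The receptive field on the zero-padded input at this output position is [0 0 0 / 8 8 3 / 9 -5 6]. Elementwise product with the kernel and sum: 0·3 + 0·1 + 8·2 + 6·-1.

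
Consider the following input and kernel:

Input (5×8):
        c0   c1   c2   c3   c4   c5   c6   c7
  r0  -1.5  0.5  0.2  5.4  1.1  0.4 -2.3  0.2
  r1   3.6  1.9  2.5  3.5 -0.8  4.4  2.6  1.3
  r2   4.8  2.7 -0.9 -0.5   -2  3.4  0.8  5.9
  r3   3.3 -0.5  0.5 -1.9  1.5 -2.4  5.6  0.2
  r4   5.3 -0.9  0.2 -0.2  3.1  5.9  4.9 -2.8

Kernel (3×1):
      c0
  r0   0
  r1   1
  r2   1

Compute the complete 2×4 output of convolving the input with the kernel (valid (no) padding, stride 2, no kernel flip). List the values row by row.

Output[0,0]: The receptive field on the input at this output position is [-1.5 / 3.6 / 4.8]. Elementwise product with the kernel and sum: 3.6·1 + 4.8·1.

8.4 1.6 -2.8 3.4
8.6 0.7 4.6 10.5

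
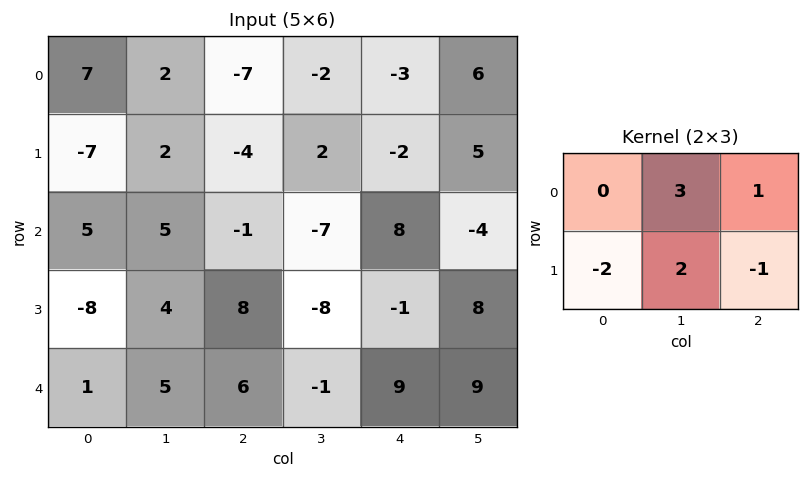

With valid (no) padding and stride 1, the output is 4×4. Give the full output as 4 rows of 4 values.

Output[0,0]: The receptive field on the input at this output position is [7 2 -7 / -7 2 -4]. Elementwise product with the kernel and sum: 2·3 + -7·1 + -7·-2 + 2·2 + -4·-1.
Output[0,1]: The receptive field on the input at this output position is [2 -7 -2 / 2 -4 2]. Elementwise product with the kernel and sum: -7·3 + -2·1 + 2·-2 + -4·2 + 2·-1.

21 -37 5 -16
3 -15 -16 33
30 6 -44 26
22 19 -48 16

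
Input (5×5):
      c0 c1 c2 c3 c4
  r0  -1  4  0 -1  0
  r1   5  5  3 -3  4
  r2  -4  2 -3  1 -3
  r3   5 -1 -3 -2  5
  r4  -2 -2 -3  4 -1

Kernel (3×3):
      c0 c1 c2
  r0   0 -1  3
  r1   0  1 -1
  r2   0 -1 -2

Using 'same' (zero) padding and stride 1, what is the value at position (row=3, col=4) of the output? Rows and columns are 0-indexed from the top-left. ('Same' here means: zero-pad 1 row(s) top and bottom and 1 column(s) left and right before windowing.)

9

The receptive field on the zero-padded input at this output position is [1 -3 0 / -2 5 0 / 4 -1 0]. Elementwise product with the kernel and sum: -3·-1 + 0·3 + 5·1 + 0·-1 + -1·-1 + 0·-2.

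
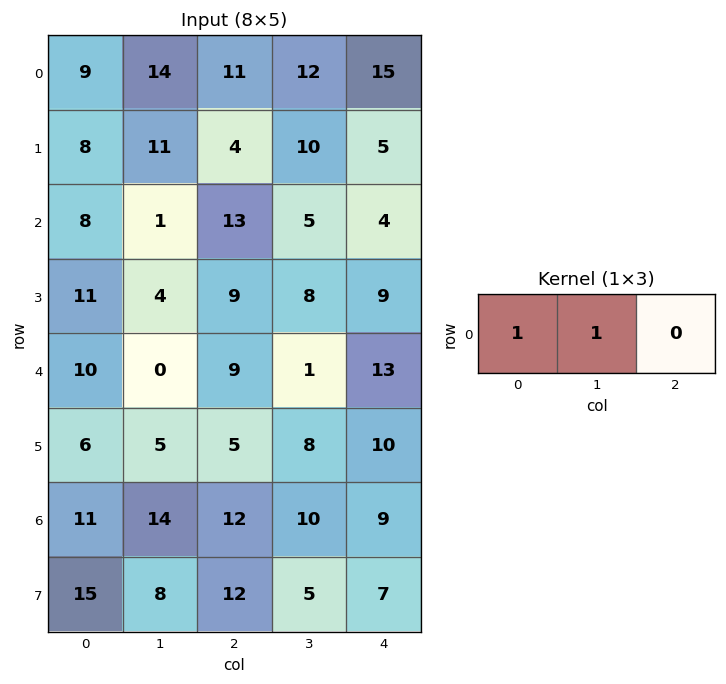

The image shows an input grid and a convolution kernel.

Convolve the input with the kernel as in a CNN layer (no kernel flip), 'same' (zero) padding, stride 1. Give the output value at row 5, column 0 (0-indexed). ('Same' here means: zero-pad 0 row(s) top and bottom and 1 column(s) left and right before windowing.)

The receptive field on the zero-padded input at this output position is [0 6 5]. Elementwise product with the kernel and sum: 0·1 + 6·1.

6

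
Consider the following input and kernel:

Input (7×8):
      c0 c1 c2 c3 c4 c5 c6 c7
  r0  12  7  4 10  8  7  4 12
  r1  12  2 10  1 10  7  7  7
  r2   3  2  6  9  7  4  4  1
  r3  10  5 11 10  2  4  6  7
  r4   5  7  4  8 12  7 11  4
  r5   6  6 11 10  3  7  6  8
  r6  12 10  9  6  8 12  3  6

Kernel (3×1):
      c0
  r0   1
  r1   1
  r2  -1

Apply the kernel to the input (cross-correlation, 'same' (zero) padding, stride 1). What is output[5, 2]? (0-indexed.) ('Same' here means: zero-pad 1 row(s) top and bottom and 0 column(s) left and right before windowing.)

6

The receptive field on the zero-padded input at this output position is [4 / 11 / 9]. Elementwise product with the kernel and sum: 4·1 + 11·1 + 9·-1.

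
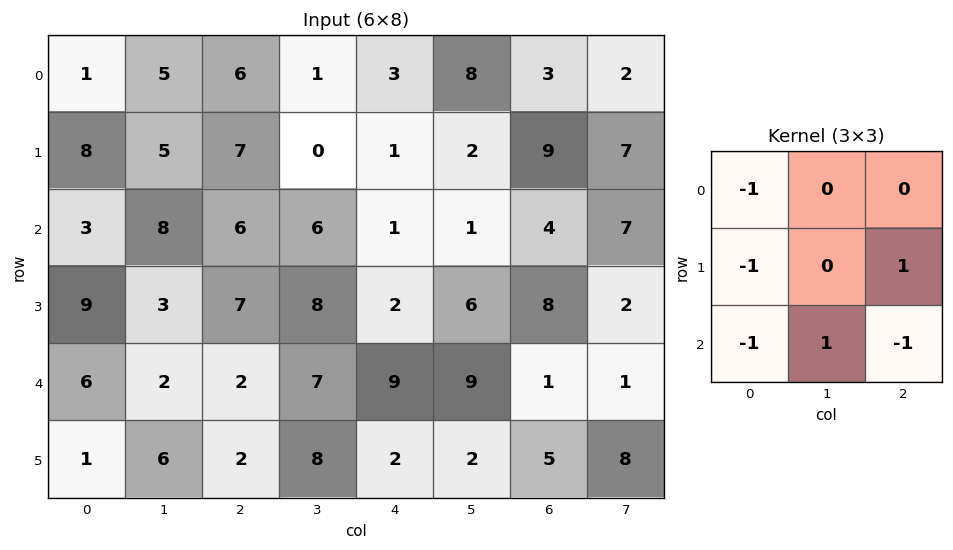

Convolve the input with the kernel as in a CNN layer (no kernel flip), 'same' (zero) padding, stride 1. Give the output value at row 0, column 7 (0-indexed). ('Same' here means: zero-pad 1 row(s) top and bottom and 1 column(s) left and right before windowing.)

The receptive field on the zero-padded input at this output position is [0 0 0 / 3 2 0 / 9 7 0]. Elementwise product with the kernel and sum: 0·-1 + 3·-1 + 0·1 + 9·-1 + 7·1 + 0·-1.

-5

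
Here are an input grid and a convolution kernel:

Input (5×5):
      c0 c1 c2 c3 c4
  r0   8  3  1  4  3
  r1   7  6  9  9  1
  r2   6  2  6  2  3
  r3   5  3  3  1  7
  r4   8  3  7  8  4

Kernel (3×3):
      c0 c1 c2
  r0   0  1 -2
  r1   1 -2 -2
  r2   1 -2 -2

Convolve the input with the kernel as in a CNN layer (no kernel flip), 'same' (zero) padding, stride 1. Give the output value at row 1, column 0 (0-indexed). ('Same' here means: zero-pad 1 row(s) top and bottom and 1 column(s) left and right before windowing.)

-40

The receptive field on the zero-padded input at this output position is [0 8 3 / 0 7 6 / 0 6 2]. Elementwise product with the kernel and sum: 8·1 + 3·-2 + 0·1 + 7·-2 + 6·-2 + 0·1 + 6·-2 + 2·-2.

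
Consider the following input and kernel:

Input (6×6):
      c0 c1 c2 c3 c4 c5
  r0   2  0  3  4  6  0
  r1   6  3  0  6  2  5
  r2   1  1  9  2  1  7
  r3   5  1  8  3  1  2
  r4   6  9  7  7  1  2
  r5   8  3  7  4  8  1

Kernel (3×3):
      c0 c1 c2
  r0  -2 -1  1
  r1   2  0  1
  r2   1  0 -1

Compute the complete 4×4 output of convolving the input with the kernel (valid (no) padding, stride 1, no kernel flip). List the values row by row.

Output[0,0]: The receptive field on the input at this output position is [2 0 3 / 6 3 0 / 1 1 9]. Elementwise product with the kernel and sum: 2·-2 + 0·-1 + 3·1 + 6·2 + 0·1 + 1·1 + 9·-1.

3 12 6 -2
-7 2 22 3
23 -2 4 15
17 17 -4 14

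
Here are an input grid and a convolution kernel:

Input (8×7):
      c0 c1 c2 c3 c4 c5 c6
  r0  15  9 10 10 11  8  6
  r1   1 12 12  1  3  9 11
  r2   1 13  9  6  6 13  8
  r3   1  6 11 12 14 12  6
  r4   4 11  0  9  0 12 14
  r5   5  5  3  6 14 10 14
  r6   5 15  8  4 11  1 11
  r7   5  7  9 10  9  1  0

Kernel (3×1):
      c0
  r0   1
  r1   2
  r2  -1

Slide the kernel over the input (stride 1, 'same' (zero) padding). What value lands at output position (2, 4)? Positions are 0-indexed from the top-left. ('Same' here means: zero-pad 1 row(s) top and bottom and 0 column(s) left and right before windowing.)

1

The receptive field on the zero-padded input at this output position is [3 / 6 / 14]. Elementwise product with the kernel and sum: 3·1 + 6·2 + 14·-1.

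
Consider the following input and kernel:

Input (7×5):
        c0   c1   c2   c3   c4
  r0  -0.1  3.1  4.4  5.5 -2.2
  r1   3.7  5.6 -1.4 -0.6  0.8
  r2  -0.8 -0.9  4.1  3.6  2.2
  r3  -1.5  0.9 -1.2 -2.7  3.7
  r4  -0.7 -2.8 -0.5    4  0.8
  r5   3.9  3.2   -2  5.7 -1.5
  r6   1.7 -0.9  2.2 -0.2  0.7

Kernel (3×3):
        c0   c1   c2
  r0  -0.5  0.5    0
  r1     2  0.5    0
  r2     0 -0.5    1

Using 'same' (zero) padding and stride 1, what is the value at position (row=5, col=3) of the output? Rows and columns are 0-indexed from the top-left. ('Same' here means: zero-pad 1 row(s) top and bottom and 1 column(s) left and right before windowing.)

The receptive field on the zero-padded input at this output position is [-0.5 4 0.8 / -2 5.7 -1.5 / 2.2 -0.2 0.7]. Elementwise product with the kernel and sum: -0.5·-0.5 + 4·0.5 + -2·2 + 5.7·0.5 + -0.2·-0.5 + 0.7·1.

1.9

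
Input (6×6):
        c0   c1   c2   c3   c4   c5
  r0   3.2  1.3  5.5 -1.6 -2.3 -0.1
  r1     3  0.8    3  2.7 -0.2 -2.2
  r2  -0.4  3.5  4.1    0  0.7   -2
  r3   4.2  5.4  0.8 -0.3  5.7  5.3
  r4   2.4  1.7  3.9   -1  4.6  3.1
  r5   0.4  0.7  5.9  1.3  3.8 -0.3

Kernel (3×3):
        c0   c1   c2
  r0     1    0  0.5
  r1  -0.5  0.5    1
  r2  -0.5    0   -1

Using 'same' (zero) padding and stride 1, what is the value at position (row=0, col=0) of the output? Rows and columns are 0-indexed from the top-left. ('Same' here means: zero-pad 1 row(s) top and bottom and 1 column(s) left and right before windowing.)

2.1

The receptive field on the zero-padded input at this output position is [0 0 0 / 0 3.2 1.3 / 0 3 0.8]. Elementwise product with the kernel and sum: 0·1 + 0·0.5 + 0·-0.5 + 3.2·0.5 + 1.3·1 + 0·-0.5 + 0.8·-1.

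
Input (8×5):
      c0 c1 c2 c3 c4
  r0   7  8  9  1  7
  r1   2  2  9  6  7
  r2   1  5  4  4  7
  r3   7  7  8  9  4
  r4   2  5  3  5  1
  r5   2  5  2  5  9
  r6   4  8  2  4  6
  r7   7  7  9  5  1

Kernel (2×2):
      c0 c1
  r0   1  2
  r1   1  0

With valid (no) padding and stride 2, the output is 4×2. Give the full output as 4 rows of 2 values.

25 20
18 20
14 15
27 19

Output[0,0]: The receptive field on the input at this output position is [7 8 / 2 2]. Elementwise product with the kernel and sum: 7·1 + 8·2 + 2·1.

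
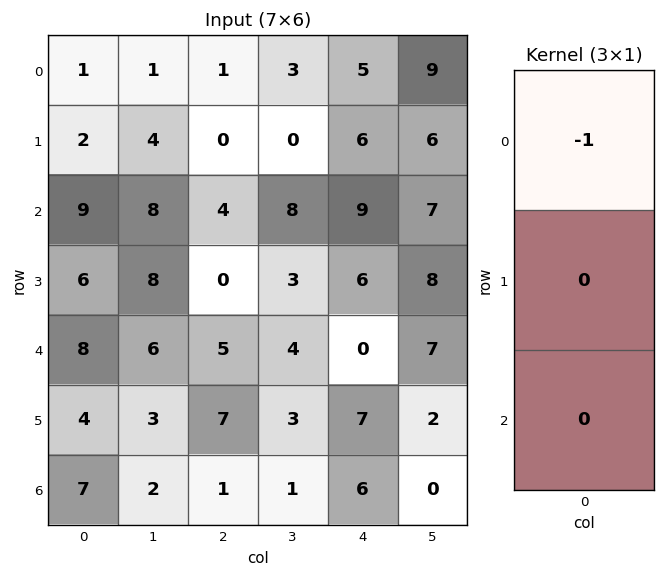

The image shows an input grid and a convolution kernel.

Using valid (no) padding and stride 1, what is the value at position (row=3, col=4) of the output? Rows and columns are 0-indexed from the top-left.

The receptive field on the input at this output position is [6 / 0 / 7]. Elementwise product with the kernel and sum: 6·-1.

-6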